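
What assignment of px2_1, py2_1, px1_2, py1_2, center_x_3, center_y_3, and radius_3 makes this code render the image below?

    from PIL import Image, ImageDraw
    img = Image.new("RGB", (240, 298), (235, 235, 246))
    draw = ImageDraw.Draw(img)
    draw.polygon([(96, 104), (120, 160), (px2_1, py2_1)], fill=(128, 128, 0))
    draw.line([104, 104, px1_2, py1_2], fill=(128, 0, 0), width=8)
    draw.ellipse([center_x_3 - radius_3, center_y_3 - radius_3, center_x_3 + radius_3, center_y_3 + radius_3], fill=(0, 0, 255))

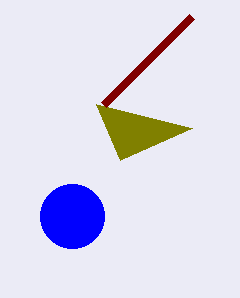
px2_1 = 192
py2_1 = 128
px1_2 = 192
py1_2 = 16
center_x_3 = 72
center_y_3 = 216
radius_3 = 32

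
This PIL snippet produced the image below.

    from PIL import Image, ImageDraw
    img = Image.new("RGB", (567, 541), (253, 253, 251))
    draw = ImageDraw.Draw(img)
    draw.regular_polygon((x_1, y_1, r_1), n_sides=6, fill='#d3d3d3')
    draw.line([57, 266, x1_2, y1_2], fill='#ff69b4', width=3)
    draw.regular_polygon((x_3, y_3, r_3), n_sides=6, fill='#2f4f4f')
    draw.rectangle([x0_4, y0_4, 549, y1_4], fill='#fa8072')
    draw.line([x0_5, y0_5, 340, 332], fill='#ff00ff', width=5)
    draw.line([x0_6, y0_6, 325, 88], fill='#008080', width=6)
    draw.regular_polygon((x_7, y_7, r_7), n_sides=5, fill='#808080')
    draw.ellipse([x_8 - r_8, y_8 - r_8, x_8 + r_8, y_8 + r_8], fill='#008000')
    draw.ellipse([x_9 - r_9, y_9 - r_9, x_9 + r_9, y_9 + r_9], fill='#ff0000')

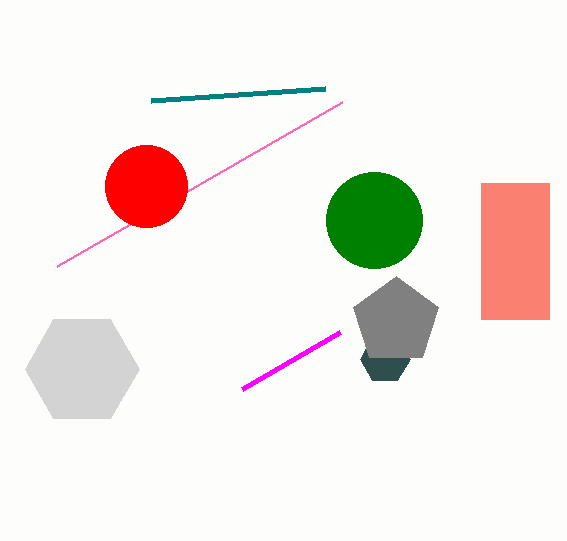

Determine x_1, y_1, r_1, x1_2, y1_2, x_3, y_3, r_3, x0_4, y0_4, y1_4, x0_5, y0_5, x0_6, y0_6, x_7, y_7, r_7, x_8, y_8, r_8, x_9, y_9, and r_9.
x_1 = 82; y_1 = 369; r_1 = 57; x1_2 = 342; y1_2 = 102; x_3 = 385; y_3 = 359; r_3 = 25; x0_4 = 481; y0_4 = 183; y1_4 = 319; x0_5 = 242; y0_5 = 389; x0_6 = 151; y0_6 = 100; x_7 = 396; y_7 = 321; r_7 = 45; x_8 = 374; y_8 = 220; r_8 = 48; x_9 = 146; y_9 = 186; r_9 = 41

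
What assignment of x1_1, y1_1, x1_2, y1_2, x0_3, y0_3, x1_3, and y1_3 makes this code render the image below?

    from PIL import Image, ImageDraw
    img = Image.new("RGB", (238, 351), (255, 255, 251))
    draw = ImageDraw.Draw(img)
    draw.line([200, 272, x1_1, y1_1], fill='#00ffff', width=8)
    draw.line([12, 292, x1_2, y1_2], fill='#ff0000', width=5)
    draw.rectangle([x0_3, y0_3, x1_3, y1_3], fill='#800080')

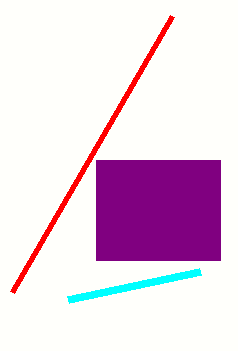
x1_1 = 68; y1_1 = 300; x1_2 = 172; y1_2 = 16; x0_3 = 96; y0_3 = 160; x1_3 = 220; y1_3 = 260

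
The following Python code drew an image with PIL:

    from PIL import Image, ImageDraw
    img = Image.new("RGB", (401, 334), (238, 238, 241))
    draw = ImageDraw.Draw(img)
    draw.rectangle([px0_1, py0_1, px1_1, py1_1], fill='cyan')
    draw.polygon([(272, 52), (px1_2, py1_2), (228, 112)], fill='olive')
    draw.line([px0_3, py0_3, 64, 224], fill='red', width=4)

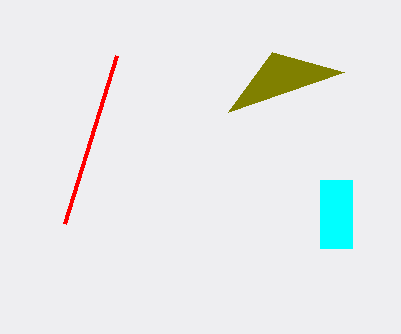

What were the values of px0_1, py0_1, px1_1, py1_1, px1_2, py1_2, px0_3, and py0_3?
px0_1 = 320
py0_1 = 180
px1_1 = 352
py1_1 = 248
px1_2 = 344
py1_2 = 72
px0_3 = 116
py0_3 = 56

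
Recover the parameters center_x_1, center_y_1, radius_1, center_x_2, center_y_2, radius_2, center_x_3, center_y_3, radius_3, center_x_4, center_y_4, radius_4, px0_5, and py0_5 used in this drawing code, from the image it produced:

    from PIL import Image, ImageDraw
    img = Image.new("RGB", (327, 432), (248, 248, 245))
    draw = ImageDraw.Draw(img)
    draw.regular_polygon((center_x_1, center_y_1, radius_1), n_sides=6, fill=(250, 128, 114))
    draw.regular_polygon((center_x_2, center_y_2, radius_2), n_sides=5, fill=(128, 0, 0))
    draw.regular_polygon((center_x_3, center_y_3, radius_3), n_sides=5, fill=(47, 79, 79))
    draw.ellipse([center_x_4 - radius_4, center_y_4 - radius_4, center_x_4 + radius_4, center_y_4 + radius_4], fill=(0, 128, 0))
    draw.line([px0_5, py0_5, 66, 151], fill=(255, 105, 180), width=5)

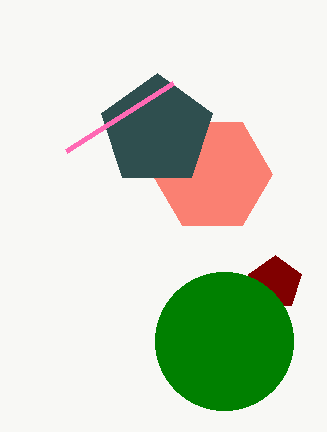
center_x_1 = 212; center_y_1 = 174; radius_1 = 60; center_x_2 = 275; center_y_2 = 283; radius_2 = 28; center_x_3 = 157; center_y_3 = 131; radius_3 = 58; center_x_4 = 224; center_y_4 = 341; radius_4 = 69; px0_5 = 173; py0_5 = 83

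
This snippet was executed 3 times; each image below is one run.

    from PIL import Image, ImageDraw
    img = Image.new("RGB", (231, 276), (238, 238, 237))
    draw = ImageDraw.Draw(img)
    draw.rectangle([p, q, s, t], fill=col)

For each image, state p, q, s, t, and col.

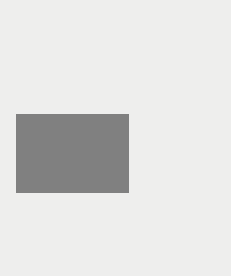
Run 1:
p = 16
q = 114
s = 128
t = 192
col = 'gray'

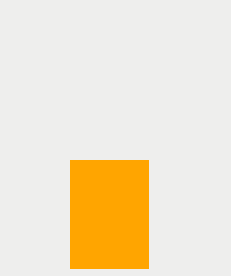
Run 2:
p = 70
q = 160
s = 148
t = 268
col = 'orange'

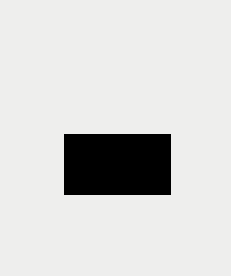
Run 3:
p = 64
q = 134
s = 170
t = 194
col = 'black'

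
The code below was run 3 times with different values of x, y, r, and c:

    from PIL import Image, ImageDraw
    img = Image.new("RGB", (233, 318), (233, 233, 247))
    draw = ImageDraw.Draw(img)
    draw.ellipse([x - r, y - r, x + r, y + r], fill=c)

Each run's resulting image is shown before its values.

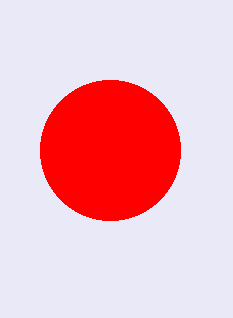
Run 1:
x = 110; y = 150; r = 70; c = 'red'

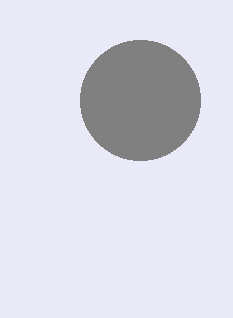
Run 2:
x = 140; y = 100; r = 60; c = 'gray'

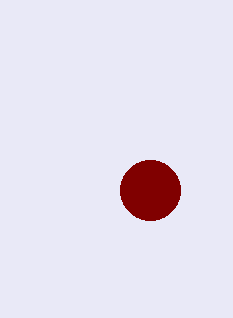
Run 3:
x = 150, y = 190, r = 30, c = 'maroon'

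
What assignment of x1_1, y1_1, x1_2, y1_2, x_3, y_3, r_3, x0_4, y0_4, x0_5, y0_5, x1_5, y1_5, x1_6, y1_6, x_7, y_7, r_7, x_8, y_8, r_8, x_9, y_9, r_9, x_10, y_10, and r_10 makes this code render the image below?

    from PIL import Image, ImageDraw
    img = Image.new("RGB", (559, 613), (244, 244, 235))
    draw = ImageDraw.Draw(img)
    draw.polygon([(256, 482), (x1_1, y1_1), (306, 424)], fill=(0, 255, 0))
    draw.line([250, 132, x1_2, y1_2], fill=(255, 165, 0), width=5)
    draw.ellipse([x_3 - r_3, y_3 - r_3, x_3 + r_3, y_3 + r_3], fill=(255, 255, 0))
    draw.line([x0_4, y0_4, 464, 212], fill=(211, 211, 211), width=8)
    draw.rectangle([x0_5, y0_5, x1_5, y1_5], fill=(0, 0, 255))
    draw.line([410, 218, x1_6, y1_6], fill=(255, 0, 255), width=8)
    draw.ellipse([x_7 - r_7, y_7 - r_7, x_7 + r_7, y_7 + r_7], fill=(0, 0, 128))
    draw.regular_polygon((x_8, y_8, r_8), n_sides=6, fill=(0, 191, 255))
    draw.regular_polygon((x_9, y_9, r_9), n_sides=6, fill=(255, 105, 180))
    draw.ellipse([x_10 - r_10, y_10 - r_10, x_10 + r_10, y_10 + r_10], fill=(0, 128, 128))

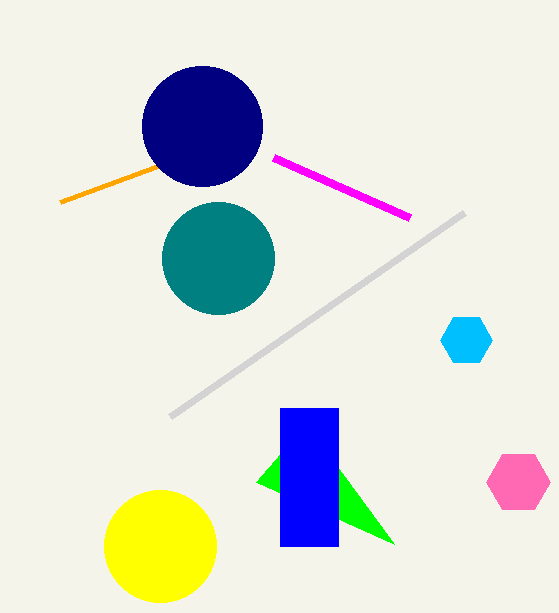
x1_1 = 394; y1_1 = 544; x1_2 = 60; y1_2 = 202; x_3 = 160; y_3 = 546; r_3 = 56; x0_4 = 170; y0_4 = 416; x0_5 = 280; y0_5 = 408; x1_5 = 338; y1_5 = 546; x1_6 = 274; y1_6 = 158; x_7 = 202; y_7 = 126; r_7 = 60; x_8 = 466; y_8 = 340; r_8 = 26; x_9 = 518; y_9 = 482; r_9 = 32; x_10 = 218; y_10 = 258; r_10 = 56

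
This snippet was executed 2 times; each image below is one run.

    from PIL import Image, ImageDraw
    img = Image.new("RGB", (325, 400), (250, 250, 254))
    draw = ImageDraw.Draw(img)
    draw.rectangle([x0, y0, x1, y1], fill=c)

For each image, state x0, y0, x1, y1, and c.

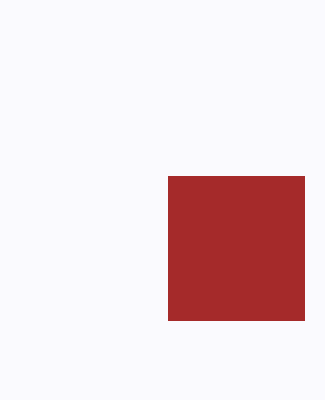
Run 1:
x0 = 168, y0 = 176, x1 = 304, y1 = 320, c = 'brown'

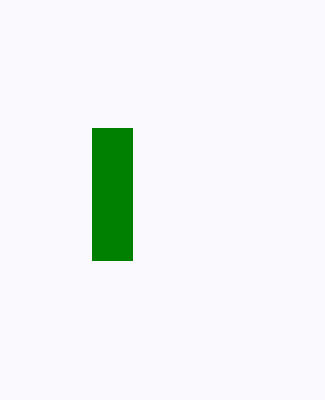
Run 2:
x0 = 92; y0 = 128; x1 = 132; y1 = 260; c = 'green'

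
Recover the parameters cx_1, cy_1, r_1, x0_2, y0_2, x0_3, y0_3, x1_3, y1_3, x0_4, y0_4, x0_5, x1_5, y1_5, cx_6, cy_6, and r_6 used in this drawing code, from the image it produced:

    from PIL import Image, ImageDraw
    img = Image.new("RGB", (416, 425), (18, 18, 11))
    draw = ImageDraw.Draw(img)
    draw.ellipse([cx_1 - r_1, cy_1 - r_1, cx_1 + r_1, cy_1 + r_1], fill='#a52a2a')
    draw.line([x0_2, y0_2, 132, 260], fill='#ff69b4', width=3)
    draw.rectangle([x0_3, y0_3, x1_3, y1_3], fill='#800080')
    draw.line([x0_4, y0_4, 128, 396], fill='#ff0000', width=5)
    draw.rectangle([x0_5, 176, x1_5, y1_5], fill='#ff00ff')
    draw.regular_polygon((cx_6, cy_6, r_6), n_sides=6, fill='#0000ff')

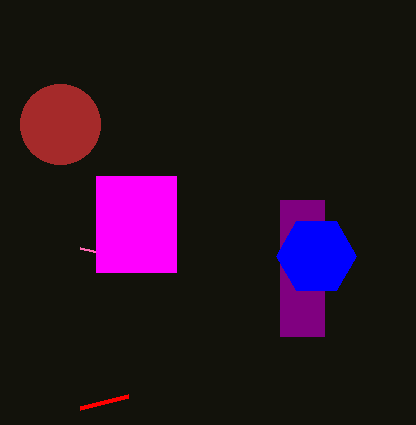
cx_1 = 60; cy_1 = 124; r_1 = 40; x0_2 = 80; y0_2 = 248; x0_3 = 280; y0_3 = 200; x1_3 = 324; y1_3 = 336; x0_4 = 80; y0_4 = 408; x0_5 = 96; x1_5 = 176; y1_5 = 272; cx_6 = 316; cy_6 = 256; r_6 = 40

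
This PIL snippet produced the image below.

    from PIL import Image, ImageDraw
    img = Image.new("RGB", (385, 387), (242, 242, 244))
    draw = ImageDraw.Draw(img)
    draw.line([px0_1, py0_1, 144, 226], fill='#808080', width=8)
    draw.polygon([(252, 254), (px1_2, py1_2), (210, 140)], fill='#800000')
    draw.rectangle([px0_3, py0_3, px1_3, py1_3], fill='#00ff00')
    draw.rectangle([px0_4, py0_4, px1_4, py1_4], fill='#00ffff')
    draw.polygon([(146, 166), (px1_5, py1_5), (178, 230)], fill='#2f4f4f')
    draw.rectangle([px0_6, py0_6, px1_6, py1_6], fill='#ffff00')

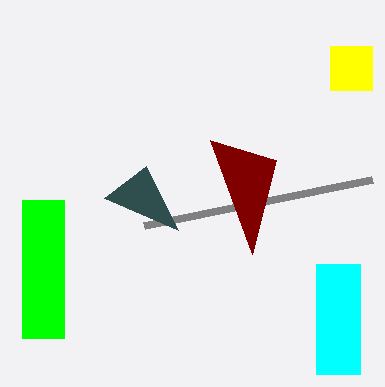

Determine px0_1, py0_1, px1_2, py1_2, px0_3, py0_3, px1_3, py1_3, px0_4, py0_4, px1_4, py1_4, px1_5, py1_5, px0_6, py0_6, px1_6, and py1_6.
px0_1 = 372
py0_1 = 180
px1_2 = 276
py1_2 = 160
px0_3 = 22
py0_3 = 200
px1_3 = 64
py1_3 = 338
px0_4 = 316
py0_4 = 264
px1_4 = 360
py1_4 = 374
px1_5 = 104
py1_5 = 198
px0_6 = 330
py0_6 = 46
px1_6 = 372
py1_6 = 90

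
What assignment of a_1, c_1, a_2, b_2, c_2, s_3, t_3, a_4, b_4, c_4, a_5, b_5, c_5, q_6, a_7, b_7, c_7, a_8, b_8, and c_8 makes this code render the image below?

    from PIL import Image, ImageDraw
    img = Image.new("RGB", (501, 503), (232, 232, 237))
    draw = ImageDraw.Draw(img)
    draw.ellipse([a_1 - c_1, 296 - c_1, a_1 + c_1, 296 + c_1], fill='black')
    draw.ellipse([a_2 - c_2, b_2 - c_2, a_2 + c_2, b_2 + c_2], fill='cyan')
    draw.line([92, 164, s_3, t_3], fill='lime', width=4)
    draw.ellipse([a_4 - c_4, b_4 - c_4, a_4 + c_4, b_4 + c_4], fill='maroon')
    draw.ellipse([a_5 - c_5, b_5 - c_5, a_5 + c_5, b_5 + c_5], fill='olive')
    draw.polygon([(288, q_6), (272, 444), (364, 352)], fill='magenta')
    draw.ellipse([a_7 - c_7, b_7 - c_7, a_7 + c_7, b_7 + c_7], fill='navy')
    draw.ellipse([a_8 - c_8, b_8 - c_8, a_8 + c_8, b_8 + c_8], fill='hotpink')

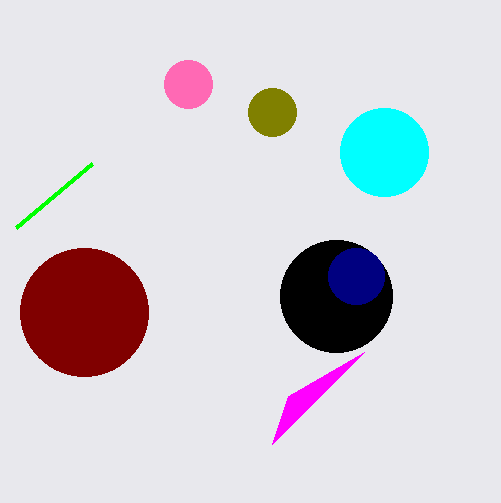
a_1 = 336; c_1 = 56; a_2 = 384; b_2 = 152; c_2 = 44; s_3 = 16; t_3 = 228; a_4 = 84; b_4 = 312; c_4 = 64; a_5 = 272; b_5 = 112; c_5 = 24; q_6 = 396; a_7 = 356; b_7 = 276; c_7 = 28; a_8 = 188; b_8 = 84; c_8 = 24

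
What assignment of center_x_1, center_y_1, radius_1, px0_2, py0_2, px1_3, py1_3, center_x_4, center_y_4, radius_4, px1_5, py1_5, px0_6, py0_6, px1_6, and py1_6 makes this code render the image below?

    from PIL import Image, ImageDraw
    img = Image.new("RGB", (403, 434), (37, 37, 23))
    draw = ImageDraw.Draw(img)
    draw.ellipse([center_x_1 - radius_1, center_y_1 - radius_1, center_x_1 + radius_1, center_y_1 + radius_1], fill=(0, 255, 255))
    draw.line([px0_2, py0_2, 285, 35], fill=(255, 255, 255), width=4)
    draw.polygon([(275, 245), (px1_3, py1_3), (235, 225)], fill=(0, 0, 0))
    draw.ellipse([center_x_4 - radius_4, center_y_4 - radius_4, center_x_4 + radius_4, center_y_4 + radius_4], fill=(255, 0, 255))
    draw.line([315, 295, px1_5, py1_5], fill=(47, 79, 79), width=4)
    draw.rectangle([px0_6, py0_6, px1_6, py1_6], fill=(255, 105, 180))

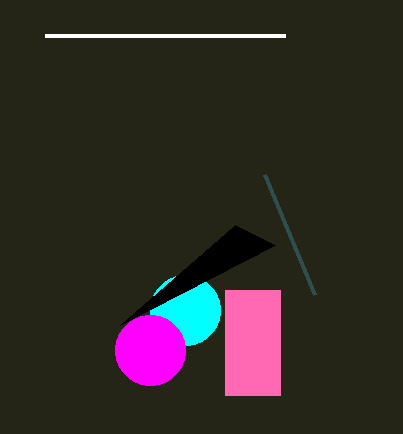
center_x_1 = 185; center_y_1 = 310; radius_1 = 35; px0_2 = 45; py0_2 = 35; px1_3 = 120; py1_3 = 325; center_x_4 = 150; center_y_4 = 350; radius_4 = 35; px1_5 = 265; py1_5 = 175; px0_6 = 225; py0_6 = 290; px1_6 = 280; py1_6 = 395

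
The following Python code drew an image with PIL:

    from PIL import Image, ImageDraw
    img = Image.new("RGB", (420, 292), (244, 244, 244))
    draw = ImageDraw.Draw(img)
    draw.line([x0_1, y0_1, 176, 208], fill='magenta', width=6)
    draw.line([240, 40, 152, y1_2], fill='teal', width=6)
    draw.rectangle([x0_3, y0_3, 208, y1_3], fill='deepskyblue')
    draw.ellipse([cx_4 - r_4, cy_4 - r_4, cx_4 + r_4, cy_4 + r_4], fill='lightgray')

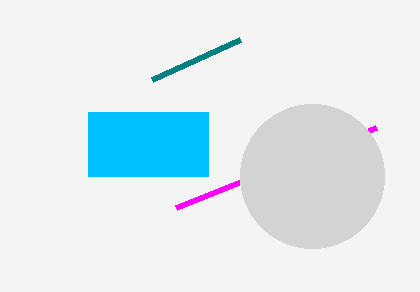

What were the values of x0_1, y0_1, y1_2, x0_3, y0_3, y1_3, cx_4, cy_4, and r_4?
x0_1 = 376, y0_1 = 128, y1_2 = 80, x0_3 = 88, y0_3 = 112, y1_3 = 176, cx_4 = 312, cy_4 = 176, r_4 = 72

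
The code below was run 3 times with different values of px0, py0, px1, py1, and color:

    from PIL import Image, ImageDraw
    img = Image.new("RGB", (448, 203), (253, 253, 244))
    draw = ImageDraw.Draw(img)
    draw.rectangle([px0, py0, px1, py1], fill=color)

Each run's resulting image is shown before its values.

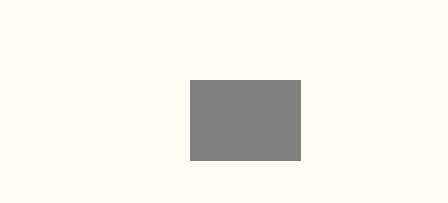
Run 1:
px0 = 190, py0 = 80, px1 = 300, py1 = 160, color = 'gray'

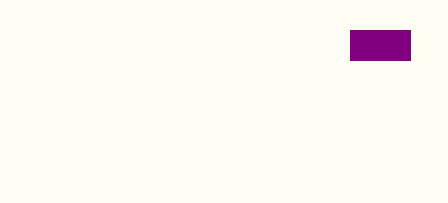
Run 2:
px0 = 350
py0 = 30
px1 = 410
py1 = 60
color = 'purple'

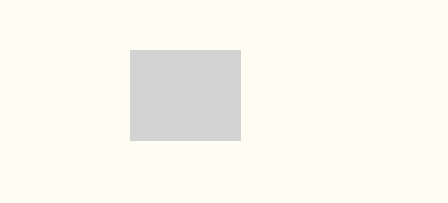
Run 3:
px0 = 130; py0 = 50; px1 = 240; py1 = 140; color = 'lightgray'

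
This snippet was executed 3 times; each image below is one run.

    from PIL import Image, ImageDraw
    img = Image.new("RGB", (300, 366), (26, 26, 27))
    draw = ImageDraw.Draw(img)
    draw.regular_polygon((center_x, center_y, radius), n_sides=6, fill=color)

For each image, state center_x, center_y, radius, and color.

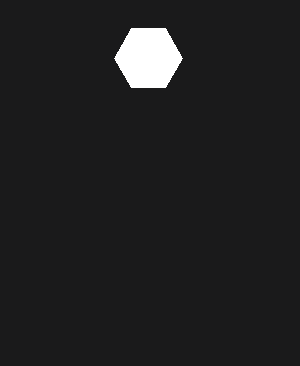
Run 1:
center_x = 148
center_y = 58
radius = 34
color = 'white'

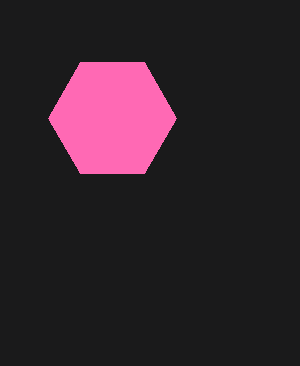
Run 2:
center_x = 112; center_y = 118; radius = 64; color = 'hotpink'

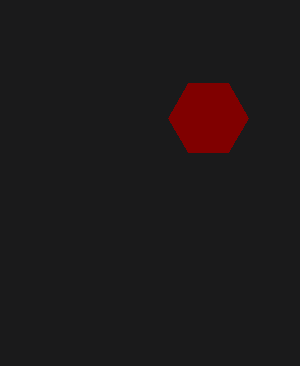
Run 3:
center_x = 208, center_y = 118, radius = 40, color = 'maroon'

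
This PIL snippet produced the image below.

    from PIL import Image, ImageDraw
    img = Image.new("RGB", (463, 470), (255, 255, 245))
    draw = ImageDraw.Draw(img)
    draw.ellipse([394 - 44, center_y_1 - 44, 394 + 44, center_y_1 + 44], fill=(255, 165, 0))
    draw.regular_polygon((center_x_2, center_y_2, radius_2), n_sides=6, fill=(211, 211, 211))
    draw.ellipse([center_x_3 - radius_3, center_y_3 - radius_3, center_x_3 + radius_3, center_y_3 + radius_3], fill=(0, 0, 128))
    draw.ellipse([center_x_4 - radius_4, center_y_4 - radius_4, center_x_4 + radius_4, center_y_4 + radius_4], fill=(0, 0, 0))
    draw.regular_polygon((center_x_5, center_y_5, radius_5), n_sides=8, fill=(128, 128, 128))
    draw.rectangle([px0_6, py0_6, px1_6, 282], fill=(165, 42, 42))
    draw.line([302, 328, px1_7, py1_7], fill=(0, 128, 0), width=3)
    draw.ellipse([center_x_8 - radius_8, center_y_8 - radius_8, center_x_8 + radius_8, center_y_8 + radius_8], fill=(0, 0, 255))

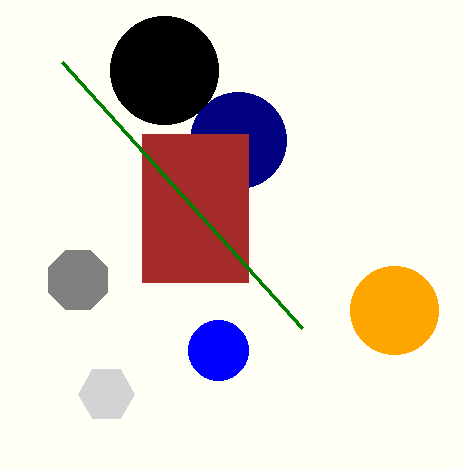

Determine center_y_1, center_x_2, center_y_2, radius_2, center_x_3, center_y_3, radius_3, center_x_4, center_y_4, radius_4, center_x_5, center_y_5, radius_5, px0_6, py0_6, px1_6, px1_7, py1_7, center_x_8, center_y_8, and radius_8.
center_y_1 = 310, center_x_2 = 106, center_y_2 = 394, radius_2 = 28, center_x_3 = 238, center_y_3 = 140, radius_3 = 48, center_x_4 = 164, center_y_4 = 70, radius_4 = 54, center_x_5 = 78, center_y_5 = 280, radius_5 = 32, px0_6 = 142, py0_6 = 134, px1_6 = 248, px1_7 = 62, py1_7 = 62, center_x_8 = 218, center_y_8 = 350, radius_8 = 30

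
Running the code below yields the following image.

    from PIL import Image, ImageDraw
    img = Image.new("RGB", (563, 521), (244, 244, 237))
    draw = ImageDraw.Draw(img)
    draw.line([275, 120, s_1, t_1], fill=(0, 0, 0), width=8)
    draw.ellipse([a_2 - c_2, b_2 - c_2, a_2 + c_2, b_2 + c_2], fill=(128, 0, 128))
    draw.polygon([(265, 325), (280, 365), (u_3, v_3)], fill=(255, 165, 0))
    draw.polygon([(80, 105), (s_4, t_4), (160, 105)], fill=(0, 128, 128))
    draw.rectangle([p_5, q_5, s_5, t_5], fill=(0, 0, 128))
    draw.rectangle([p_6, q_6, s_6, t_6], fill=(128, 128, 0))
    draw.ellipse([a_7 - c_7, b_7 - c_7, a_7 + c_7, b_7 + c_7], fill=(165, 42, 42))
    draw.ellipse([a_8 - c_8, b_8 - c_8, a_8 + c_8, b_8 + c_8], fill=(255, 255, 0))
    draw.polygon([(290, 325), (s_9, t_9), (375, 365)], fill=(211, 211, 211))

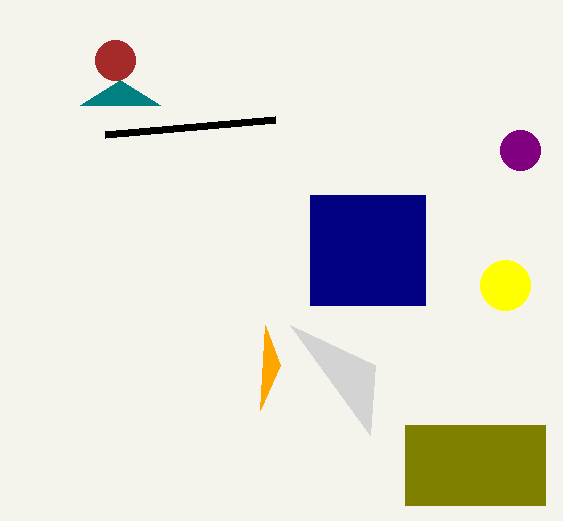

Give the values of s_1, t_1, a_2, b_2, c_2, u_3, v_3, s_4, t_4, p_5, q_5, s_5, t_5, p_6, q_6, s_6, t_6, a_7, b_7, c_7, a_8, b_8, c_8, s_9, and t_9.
s_1 = 105, t_1 = 135, a_2 = 520, b_2 = 150, c_2 = 20, u_3 = 260, v_3 = 410, s_4 = 120, t_4 = 80, p_5 = 310, q_5 = 195, s_5 = 425, t_5 = 305, p_6 = 405, q_6 = 425, s_6 = 545, t_6 = 505, a_7 = 115, b_7 = 60, c_7 = 20, a_8 = 505, b_8 = 285, c_8 = 25, s_9 = 370, t_9 = 435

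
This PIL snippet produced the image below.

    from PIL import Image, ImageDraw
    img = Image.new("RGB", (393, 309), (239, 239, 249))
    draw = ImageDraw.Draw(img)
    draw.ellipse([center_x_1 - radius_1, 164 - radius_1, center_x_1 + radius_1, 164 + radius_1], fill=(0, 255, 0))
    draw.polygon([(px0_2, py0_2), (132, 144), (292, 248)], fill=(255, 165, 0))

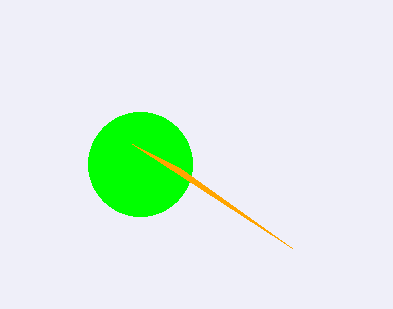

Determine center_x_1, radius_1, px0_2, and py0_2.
center_x_1 = 140; radius_1 = 52; px0_2 = 180; py0_2 = 168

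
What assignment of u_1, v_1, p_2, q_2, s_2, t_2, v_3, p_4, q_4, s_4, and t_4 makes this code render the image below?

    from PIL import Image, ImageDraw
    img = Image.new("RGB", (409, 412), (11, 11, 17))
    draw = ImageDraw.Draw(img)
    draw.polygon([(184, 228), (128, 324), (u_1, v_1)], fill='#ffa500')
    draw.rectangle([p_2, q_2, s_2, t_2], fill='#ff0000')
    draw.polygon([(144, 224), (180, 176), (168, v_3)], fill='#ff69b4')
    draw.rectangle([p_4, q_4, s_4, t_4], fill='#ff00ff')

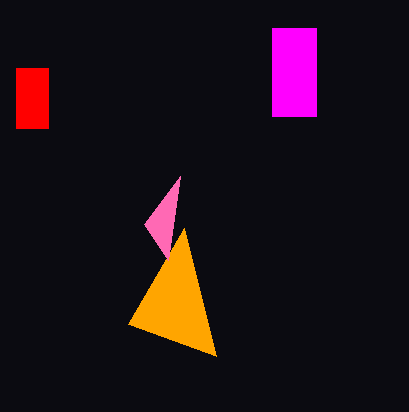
u_1 = 216, v_1 = 356, p_2 = 16, q_2 = 68, s_2 = 48, t_2 = 128, v_3 = 260, p_4 = 272, q_4 = 28, s_4 = 316, t_4 = 116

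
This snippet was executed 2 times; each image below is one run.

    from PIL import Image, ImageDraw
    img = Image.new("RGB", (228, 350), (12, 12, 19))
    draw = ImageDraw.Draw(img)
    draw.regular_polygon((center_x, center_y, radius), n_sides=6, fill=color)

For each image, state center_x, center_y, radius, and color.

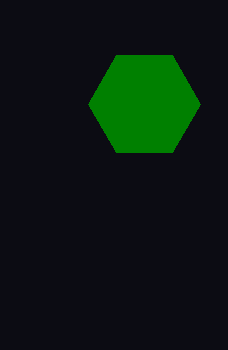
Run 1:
center_x = 144, center_y = 104, radius = 56, color = 'green'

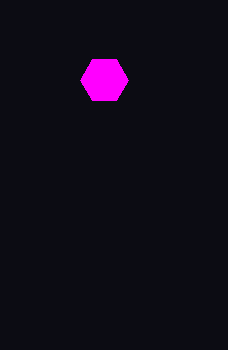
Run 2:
center_x = 104; center_y = 80; radius = 24; color = 'magenta'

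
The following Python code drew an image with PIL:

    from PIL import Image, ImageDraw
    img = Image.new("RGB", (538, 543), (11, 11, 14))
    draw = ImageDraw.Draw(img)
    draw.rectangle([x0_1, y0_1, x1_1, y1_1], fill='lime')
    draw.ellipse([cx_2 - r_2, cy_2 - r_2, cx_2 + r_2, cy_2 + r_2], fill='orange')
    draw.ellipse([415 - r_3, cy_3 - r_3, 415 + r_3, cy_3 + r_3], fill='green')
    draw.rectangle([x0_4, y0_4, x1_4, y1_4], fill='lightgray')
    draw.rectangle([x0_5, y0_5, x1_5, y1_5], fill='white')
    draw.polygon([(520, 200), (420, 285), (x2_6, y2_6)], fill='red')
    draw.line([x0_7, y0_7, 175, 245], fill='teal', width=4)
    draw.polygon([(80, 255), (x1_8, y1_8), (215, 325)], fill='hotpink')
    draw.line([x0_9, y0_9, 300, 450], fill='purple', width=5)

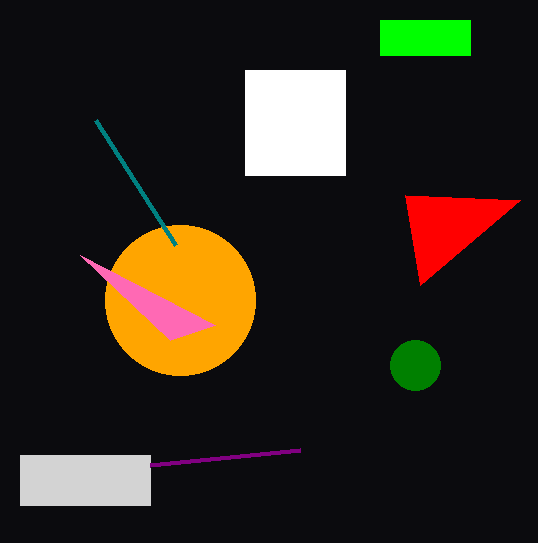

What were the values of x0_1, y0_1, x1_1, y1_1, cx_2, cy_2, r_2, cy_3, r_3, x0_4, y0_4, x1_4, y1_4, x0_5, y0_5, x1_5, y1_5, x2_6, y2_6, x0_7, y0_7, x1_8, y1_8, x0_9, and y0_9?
x0_1 = 380; y0_1 = 20; x1_1 = 470; y1_1 = 55; cx_2 = 180; cy_2 = 300; r_2 = 75; cy_3 = 365; r_3 = 25; x0_4 = 20; y0_4 = 455; x1_4 = 150; y1_4 = 505; x0_5 = 245; y0_5 = 70; x1_5 = 345; y1_5 = 175; x2_6 = 405; y2_6 = 195; x0_7 = 95; y0_7 = 120; x1_8 = 170; y1_8 = 340; x0_9 = 150; y0_9 = 465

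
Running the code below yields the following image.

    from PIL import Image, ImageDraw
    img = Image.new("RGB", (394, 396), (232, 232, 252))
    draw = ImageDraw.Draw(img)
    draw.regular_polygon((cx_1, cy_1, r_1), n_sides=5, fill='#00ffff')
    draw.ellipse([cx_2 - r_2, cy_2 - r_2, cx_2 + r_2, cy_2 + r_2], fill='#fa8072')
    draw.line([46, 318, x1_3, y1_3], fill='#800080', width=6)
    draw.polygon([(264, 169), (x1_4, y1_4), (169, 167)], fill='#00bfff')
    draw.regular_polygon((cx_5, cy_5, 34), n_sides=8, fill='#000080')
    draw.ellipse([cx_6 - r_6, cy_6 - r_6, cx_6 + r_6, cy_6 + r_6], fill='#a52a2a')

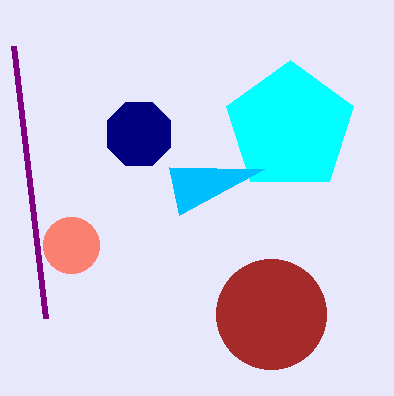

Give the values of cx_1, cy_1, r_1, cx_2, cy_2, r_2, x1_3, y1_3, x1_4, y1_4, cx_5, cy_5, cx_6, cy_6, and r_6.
cx_1 = 290, cy_1 = 127, r_1 = 67, cx_2 = 71, cy_2 = 245, r_2 = 28, x1_3 = 14, y1_3 = 46, x1_4 = 179, y1_4 = 215, cx_5 = 139, cy_5 = 134, cx_6 = 271, cy_6 = 314, r_6 = 55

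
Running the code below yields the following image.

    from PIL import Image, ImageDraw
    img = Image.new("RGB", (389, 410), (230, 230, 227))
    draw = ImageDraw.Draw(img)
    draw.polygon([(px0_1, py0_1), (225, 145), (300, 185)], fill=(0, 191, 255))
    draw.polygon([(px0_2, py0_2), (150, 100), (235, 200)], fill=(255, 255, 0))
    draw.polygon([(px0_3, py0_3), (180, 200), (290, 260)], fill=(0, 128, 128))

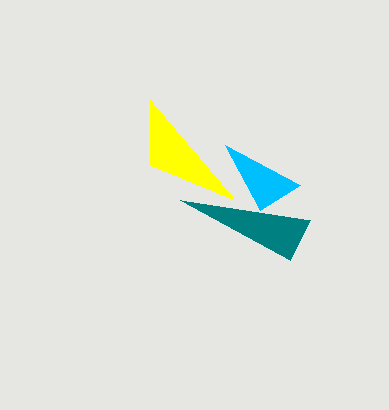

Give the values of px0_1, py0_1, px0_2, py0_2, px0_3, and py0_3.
px0_1 = 260; py0_1 = 210; px0_2 = 150; py0_2 = 165; px0_3 = 310; py0_3 = 220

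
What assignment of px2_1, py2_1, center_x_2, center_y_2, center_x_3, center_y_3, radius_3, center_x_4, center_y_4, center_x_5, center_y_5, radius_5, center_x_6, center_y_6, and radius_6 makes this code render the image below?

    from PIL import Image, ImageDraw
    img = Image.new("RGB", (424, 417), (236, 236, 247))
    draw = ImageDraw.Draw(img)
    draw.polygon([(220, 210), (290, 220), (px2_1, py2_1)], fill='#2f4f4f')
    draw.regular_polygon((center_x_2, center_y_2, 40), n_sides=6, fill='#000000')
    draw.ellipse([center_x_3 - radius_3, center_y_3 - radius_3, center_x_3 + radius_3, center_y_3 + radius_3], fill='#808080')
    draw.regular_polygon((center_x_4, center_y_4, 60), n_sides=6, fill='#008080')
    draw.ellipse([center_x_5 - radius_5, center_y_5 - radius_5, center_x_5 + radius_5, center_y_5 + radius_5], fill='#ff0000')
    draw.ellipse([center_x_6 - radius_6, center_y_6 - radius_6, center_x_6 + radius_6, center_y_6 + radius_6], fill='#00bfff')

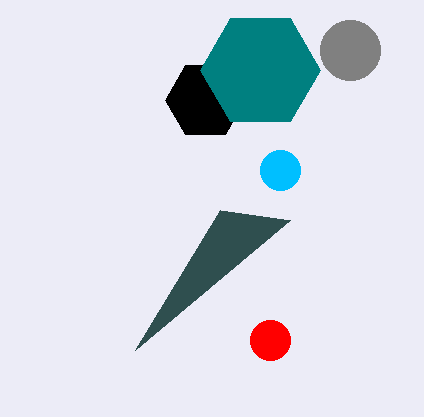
px2_1 = 135; py2_1 = 350; center_x_2 = 205; center_y_2 = 100; center_x_3 = 350; center_y_3 = 50; radius_3 = 30; center_x_4 = 260; center_y_4 = 70; center_x_5 = 270; center_y_5 = 340; radius_5 = 20; center_x_6 = 280; center_y_6 = 170; radius_6 = 20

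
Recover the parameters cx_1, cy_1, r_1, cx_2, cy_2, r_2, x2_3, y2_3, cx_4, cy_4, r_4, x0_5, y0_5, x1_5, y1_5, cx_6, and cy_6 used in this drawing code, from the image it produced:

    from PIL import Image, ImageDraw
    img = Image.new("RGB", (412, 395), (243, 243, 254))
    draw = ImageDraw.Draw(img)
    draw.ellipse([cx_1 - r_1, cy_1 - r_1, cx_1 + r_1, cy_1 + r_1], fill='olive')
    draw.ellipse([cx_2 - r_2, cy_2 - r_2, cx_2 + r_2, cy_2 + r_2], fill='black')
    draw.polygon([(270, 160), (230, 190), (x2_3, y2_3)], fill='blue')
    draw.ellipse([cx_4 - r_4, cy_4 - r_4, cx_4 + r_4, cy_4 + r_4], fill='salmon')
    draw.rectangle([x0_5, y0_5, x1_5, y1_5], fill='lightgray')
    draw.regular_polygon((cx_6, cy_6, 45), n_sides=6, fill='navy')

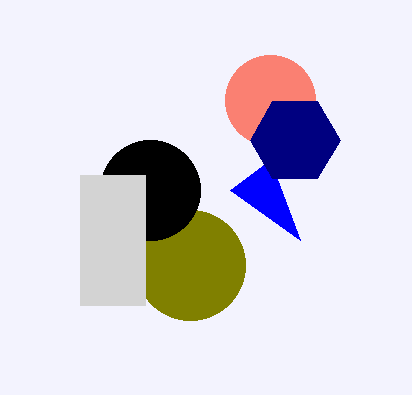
cx_1 = 190; cy_1 = 265; r_1 = 55; cx_2 = 150; cy_2 = 190; r_2 = 50; x2_3 = 300; y2_3 = 240; cx_4 = 270; cy_4 = 100; r_4 = 45; x0_5 = 80; y0_5 = 175; x1_5 = 145; y1_5 = 305; cx_6 = 295; cy_6 = 140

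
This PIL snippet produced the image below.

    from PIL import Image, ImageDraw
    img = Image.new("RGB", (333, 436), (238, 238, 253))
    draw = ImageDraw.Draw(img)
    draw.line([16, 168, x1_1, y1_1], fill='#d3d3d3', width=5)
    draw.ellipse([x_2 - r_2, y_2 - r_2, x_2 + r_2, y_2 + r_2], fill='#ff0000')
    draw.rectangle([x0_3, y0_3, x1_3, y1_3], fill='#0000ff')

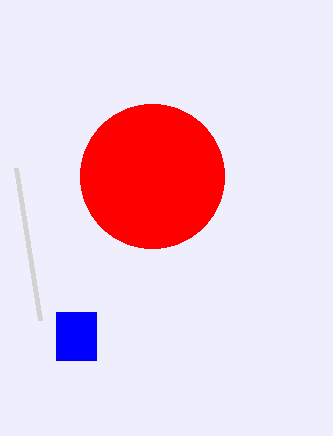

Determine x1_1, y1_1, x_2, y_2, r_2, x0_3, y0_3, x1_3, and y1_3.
x1_1 = 40, y1_1 = 320, x_2 = 152, y_2 = 176, r_2 = 72, x0_3 = 56, y0_3 = 312, x1_3 = 96, y1_3 = 360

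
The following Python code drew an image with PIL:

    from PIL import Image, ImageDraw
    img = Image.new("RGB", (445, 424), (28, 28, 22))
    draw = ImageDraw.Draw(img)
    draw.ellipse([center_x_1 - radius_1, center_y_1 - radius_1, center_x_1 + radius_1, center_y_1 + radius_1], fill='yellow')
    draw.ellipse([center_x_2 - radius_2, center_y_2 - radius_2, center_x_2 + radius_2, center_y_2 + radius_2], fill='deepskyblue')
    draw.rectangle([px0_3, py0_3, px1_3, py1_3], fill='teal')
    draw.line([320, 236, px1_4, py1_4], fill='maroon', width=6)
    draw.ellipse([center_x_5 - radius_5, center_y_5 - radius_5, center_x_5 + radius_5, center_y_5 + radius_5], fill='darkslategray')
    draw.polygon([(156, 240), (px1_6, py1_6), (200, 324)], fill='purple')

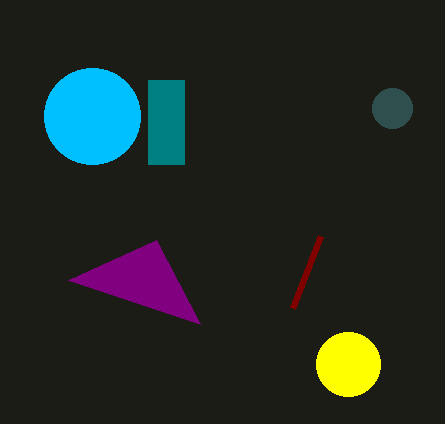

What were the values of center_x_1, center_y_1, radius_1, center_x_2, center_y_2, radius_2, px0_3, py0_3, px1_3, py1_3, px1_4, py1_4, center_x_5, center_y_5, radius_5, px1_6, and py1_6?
center_x_1 = 348; center_y_1 = 364; radius_1 = 32; center_x_2 = 92; center_y_2 = 116; radius_2 = 48; px0_3 = 148; py0_3 = 80; px1_3 = 184; py1_3 = 164; px1_4 = 292; py1_4 = 308; center_x_5 = 392; center_y_5 = 108; radius_5 = 20; px1_6 = 68; py1_6 = 280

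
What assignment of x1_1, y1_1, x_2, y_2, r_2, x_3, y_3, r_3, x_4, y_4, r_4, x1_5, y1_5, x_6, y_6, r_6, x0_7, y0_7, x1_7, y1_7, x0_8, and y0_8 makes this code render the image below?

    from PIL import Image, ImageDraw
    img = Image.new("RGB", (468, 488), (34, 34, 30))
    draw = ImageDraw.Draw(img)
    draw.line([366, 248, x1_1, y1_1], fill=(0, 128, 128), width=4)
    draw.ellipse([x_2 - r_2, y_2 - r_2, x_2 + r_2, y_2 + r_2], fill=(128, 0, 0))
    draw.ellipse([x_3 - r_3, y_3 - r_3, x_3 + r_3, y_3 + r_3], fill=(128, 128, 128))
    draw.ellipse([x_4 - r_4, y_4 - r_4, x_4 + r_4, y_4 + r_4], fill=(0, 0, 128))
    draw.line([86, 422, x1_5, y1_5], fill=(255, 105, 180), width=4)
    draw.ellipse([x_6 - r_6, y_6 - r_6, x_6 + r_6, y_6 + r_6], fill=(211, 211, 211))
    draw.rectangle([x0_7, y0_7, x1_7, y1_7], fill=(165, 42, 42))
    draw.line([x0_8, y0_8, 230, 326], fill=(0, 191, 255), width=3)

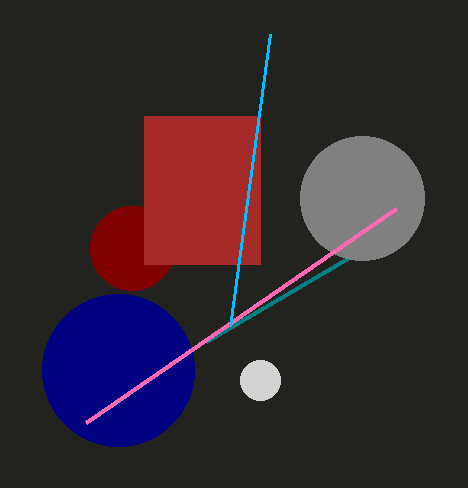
x1_1 = 206, y1_1 = 342, x_2 = 132, y_2 = 248, r_2 = 42, x_3 = 362, y_3 = 198, r_3 = 62, x_4 = 118, y_4 = 370, r_4 = 76, x1_5 = 396, y1_5 = 208, x_6 = 260, y_6 = 380, r_6 = 20, x0_7 = 144, y0_7 = 116, x1_7 = 260, y1_7 = 264, x0_8 = 270, y0_8 = 34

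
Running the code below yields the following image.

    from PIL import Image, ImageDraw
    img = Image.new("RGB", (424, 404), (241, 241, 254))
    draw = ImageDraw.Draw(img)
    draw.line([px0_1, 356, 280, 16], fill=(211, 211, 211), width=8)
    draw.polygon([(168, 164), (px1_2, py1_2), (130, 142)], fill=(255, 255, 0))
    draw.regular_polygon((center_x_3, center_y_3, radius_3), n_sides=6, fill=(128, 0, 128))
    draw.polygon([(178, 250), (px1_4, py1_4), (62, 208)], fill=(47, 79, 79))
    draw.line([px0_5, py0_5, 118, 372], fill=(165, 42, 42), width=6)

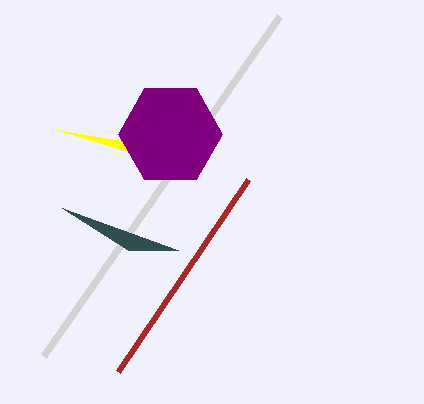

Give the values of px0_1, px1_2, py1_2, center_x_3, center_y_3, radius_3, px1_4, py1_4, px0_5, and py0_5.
px0_1 = 44; px1_2 = 58; py1_2 = 130; center_x_3 = 170; center_y_3 = 134; radius_3 = 52; px1_4 = 128; py1_4 = 250; px0_5 = 248; py0_5 = 180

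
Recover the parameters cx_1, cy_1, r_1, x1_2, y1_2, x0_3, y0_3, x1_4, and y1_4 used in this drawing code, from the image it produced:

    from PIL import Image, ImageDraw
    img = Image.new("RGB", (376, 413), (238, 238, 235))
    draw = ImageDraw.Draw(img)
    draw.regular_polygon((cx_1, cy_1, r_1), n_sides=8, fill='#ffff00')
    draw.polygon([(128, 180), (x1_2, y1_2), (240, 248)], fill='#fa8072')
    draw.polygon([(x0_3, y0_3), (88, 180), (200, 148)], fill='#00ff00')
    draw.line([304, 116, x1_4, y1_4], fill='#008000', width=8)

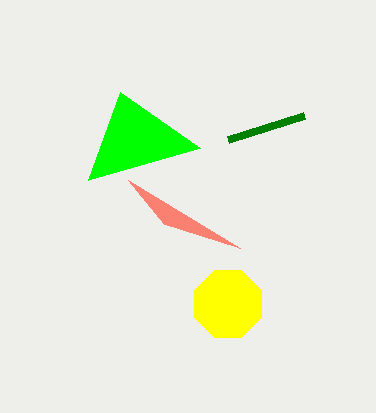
cx_1 = 228
cy_1 = 304
r_1 = 36
x1_2 = 164
y1_2 = 224
x0_3 = 120
y0_3 = 92
x1_4 = 228
y1_4 = 140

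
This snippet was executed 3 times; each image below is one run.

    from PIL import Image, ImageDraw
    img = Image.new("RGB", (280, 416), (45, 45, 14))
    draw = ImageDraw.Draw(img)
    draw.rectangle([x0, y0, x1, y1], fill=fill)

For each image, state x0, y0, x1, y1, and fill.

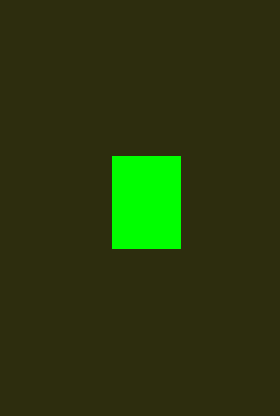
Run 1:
x0 = 112, y0 = 156, x1 = 180, y1 = 248, fill = 'lime'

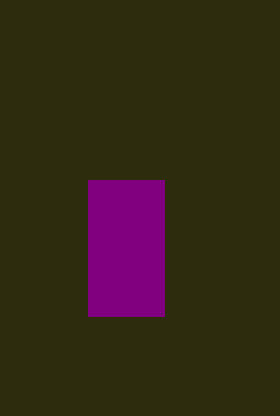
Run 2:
x0 = 88; y0 = 180; x1 = 164; y1 = 316; fill = 'purple'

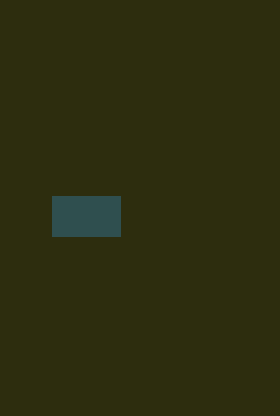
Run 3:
x0 = 52; y0 = 196; x1 = 120; y1 = 236; fill = 'darkslategray'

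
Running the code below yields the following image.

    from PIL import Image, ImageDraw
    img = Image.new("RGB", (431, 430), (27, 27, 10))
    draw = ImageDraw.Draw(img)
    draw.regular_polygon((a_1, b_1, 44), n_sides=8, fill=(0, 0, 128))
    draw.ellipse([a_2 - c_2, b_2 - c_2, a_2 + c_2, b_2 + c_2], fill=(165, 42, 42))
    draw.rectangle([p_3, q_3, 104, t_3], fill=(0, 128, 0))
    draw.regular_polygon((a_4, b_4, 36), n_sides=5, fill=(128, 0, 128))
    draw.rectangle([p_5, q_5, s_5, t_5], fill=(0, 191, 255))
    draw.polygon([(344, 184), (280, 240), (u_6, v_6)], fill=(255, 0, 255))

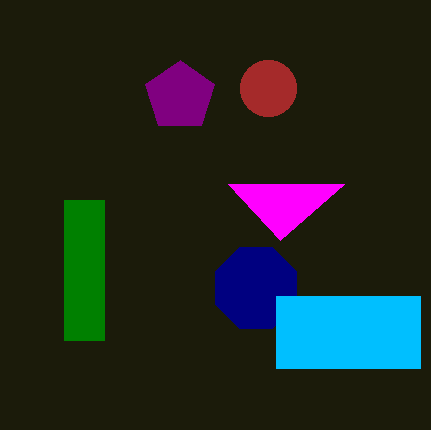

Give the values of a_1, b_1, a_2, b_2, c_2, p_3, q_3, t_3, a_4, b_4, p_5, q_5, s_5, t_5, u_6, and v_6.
a_1 = 256; b_1 = 288; a_2 = 268; b_2 = 88; c_2 = 28; p_3 = 64; q_3 = 200; t_3 = 340; a_4 = 180; b_4 = 96; p_5 = 276; q_5 = 296; s_5 = 420; t_5 = 368; u_6 = 228; v_6 = 184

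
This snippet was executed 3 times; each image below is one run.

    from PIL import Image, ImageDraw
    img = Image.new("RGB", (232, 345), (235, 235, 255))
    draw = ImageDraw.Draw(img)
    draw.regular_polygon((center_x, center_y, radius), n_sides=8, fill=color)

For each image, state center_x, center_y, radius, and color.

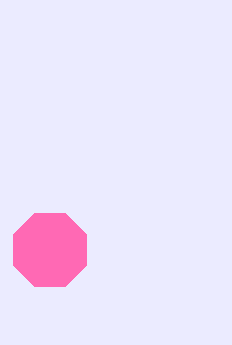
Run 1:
center_x = 50
center_y = 250
radius = 40
color = 'hotpink'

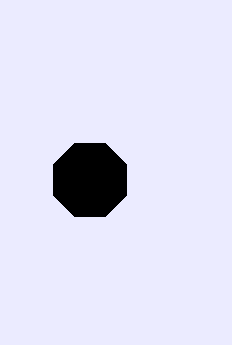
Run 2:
center_x = 90, center_y = 180, radius = 40, color = 'black'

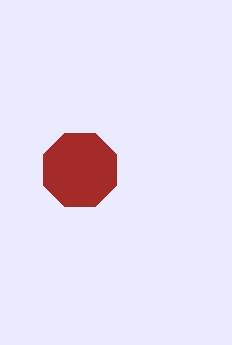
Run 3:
center_x = 80, center_y = 170, radius = 40, color = 'brown'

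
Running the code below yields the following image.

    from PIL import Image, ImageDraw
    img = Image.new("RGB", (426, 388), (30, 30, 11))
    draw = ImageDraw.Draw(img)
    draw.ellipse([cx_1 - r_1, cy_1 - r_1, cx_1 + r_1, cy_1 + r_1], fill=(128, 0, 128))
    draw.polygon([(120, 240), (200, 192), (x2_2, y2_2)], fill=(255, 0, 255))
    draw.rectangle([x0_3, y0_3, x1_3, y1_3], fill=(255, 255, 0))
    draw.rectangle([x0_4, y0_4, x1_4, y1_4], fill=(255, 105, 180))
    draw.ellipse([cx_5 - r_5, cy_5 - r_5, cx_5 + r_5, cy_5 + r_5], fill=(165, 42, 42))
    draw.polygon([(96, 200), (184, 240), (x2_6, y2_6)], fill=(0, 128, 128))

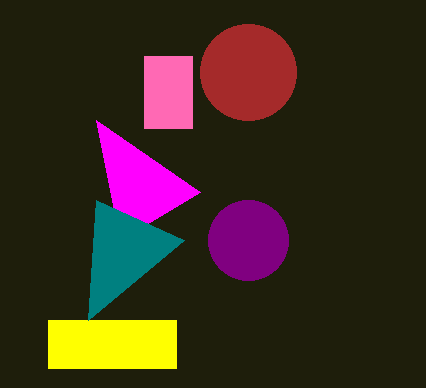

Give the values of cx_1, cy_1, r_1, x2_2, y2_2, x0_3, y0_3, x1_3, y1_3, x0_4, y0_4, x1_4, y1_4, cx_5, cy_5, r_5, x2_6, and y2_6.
cx_1 = 248, cy_1 = 240, r_1 = 40, x2_2 = 96, y2_2 = 120, x0_3 = 48, y0_3 = 320, x1_3 = 176, y1_3 = 368, x0_4 = 144, y0_4 = 56, x1_4 = 192, y1_4 = 128, cx_5 = 248, cy_5 = 72, r_5 = 48, x2_6 = 88, y2_6 = 320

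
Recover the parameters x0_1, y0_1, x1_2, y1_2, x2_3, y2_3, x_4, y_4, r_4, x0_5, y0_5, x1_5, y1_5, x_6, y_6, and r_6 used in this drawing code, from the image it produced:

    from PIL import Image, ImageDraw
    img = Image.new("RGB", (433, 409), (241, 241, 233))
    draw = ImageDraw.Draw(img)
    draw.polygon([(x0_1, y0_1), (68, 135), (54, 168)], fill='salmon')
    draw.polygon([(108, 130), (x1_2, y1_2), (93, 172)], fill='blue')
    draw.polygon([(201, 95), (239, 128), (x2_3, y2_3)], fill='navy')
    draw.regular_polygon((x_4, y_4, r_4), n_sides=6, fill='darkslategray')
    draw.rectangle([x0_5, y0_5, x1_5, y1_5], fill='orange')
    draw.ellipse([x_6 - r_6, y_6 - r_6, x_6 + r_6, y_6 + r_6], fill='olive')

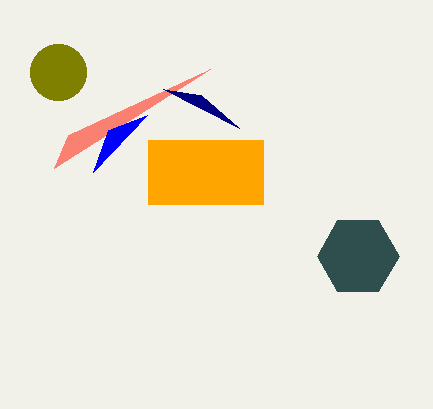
x0_1 = 210; y0_1 = 69; x1_2 = 147; y1_2 = 115; x2_3 = 163; y2_3 = 89; x_4 = 358; y_4 = 256; r_4 = 41; x0_5 = 148; y0_5 = 140; x1_5 = 263; y1_5 = 204; x_6 = 58; y_6 = 72; r_6 = 28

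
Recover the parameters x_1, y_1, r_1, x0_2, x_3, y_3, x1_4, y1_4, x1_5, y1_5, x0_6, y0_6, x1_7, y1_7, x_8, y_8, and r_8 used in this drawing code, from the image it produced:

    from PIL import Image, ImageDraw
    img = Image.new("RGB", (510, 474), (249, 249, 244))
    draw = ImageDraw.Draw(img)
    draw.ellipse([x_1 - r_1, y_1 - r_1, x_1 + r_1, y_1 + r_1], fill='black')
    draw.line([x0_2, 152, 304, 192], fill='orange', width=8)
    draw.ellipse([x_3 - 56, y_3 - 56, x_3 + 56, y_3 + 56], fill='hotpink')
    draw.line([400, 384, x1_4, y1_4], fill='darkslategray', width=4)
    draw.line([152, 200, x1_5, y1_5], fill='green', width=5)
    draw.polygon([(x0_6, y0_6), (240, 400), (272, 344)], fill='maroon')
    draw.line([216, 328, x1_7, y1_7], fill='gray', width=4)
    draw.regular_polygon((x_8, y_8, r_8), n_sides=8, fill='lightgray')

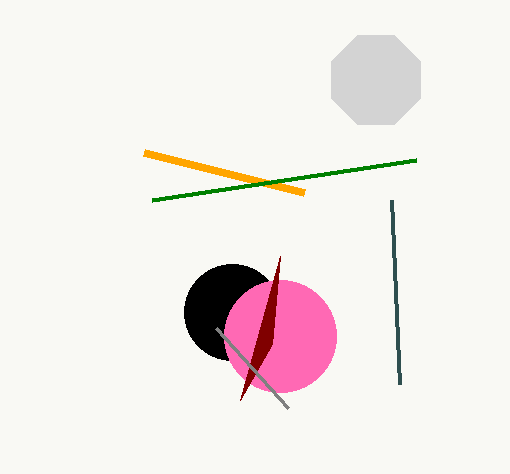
x_1 = 232; y_1 = 312; r_1 = 48; x0_2 = 144; x_3 = 280; y_3 = 336; x1_4 = 392; y1_4 = 200; x1_5 = 416; y1_5 = 160; x0_6 = 280; y0_6 = 256; x1_7 = 288; y1_7 = 408; x_8 = 376; y_8 = 80; r_8 = 48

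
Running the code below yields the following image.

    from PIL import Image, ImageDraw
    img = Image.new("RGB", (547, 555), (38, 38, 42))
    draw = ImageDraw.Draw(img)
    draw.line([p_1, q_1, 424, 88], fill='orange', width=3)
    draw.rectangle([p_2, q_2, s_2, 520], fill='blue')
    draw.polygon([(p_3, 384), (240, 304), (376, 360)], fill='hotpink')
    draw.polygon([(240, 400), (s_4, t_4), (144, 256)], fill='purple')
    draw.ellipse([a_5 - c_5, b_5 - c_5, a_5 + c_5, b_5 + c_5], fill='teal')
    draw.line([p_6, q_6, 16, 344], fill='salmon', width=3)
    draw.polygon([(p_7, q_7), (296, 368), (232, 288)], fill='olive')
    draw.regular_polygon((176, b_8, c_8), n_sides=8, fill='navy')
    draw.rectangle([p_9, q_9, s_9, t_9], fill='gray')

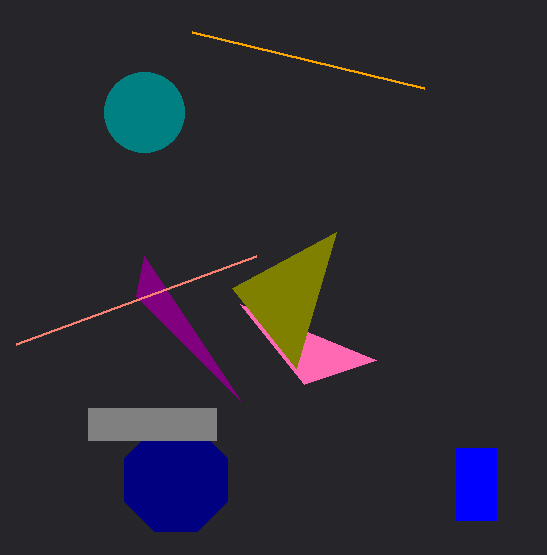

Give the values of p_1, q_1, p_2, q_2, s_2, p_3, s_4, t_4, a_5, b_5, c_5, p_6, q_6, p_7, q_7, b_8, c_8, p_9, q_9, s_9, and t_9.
p_1 = 192; q_1 = 32; p_2 = 456; q_2 = 448; s_2 = 496; p_3 = 304; s_4 = 136; t_4 = 296; a_5 = 144; b_5 = 112; c_5 = 40; p_6 = 256; q_6 = 256; p_7 = 336; q_7 = 232; b_8 = 480; c_8 = 56; p_9 = 88; q_9 = 408; s_9 = 216; t_9 = 440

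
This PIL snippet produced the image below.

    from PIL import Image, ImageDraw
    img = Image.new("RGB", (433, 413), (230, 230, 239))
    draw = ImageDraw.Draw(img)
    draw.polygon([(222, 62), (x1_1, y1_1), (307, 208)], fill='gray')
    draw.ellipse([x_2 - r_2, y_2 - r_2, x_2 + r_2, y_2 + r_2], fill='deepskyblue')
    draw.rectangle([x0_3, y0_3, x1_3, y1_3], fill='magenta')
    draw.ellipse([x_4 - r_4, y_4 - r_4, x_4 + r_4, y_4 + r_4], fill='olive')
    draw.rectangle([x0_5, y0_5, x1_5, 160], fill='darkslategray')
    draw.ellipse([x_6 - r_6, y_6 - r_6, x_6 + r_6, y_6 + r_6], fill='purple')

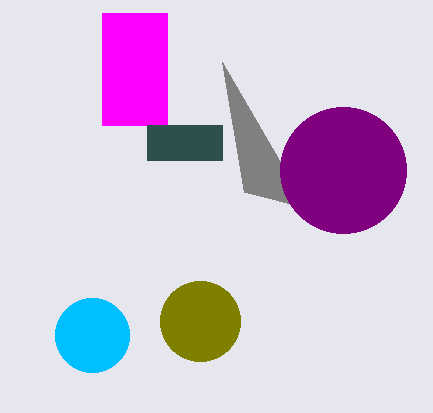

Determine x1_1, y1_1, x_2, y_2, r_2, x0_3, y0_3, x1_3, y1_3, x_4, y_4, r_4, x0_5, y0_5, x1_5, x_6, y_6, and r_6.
x1_1 = 244, y1_1 = 192, x_2 = 92, y_2 = 335, r_2 = 37, x0_3 = 102, y0_3 = 13, x1_3 = 167, y1_3 = 125, x_4 = 200, y_4 = 321, r_4 = 40, x0_5 = 147, y0_5 = 125, x1_5 = 222, x_6 = 343, y_6 = 170, r_6 = 63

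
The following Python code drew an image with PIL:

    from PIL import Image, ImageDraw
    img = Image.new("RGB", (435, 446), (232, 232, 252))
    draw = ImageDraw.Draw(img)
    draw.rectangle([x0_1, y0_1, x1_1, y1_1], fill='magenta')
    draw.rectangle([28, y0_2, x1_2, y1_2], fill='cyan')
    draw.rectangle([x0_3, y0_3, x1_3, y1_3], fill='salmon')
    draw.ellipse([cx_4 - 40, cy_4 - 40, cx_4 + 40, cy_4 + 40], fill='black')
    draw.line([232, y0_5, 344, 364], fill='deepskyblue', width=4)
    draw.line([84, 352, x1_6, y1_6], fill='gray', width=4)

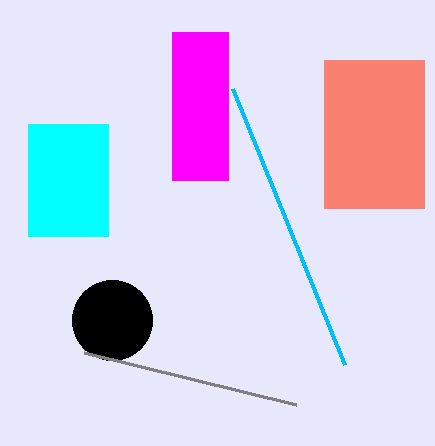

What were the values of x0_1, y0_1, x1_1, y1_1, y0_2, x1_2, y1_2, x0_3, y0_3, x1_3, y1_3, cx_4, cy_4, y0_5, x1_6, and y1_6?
x0_1 = 172
y0_1 = 32
x1_1 = 228
y1_1 = 180
y0_2 = 124
x1_2 = 108
y1_2 = 236
x0_3 = 324
y0_3 = 60
x1_3 = 424
y1_3 = 208
cx_4 = 112
cy_4 = 320
y0_5 = 88
x1_6 = 296
y1_6 = 404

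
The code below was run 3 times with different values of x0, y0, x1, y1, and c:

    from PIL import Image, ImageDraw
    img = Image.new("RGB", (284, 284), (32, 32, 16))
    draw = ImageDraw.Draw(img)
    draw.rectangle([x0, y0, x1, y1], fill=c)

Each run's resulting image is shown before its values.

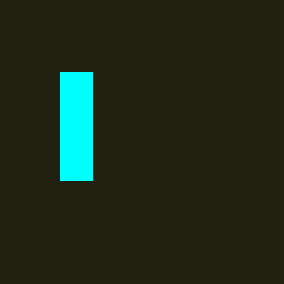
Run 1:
x0 = 60
y0 = 72
x1 = 92
y1 = 180
c = 'cyan'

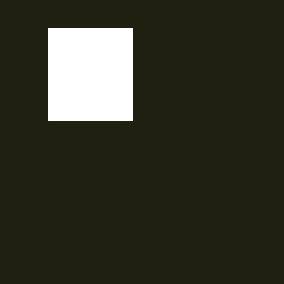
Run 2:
x0 = 48; y0 = 28; x1 = 132; y1 = 120; c = 'white'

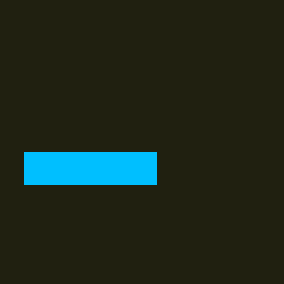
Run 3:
x0 = 24, y0 = 152, x1 = 156, y1 = 184, c = 'deepskyblue'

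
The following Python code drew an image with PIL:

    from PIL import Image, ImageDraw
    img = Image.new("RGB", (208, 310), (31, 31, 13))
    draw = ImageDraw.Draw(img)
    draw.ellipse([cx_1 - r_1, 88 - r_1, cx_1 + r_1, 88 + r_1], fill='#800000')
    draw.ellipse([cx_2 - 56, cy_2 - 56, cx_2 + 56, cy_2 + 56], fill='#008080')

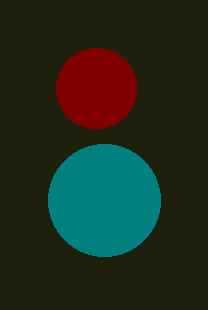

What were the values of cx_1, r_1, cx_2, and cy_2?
cx_1 = 96, r_1 = 40, cx_2 = 104, cy_2 = 200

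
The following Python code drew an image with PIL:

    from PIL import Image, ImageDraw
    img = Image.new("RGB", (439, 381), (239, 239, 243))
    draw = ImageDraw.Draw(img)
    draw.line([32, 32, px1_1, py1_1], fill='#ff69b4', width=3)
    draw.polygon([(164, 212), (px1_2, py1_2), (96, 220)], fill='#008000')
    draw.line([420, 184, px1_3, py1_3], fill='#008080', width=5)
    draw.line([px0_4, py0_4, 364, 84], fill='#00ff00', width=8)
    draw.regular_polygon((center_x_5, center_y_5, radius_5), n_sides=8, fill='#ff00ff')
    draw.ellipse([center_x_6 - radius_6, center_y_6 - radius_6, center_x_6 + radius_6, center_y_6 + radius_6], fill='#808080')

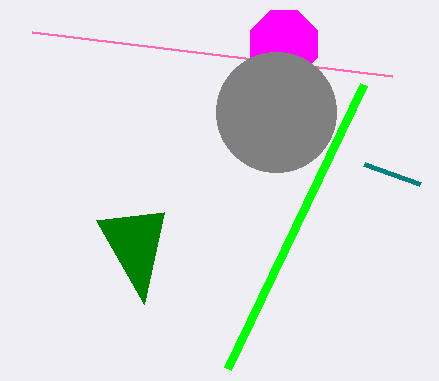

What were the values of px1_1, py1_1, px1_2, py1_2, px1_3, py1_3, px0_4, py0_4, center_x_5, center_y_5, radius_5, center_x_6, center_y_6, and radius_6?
px1_1 = 392; py1_1 = 76; px1_2 = 144; py1_2 = 304; px1_3 = 364; py1_3 = 164; px0_4 = 228; py0_4 = 368; center_x_5 = 284; center_y_5 = 44; radius_5 = 36; center_x_6 = 276; center_y_6 = 112; radius_6 = 60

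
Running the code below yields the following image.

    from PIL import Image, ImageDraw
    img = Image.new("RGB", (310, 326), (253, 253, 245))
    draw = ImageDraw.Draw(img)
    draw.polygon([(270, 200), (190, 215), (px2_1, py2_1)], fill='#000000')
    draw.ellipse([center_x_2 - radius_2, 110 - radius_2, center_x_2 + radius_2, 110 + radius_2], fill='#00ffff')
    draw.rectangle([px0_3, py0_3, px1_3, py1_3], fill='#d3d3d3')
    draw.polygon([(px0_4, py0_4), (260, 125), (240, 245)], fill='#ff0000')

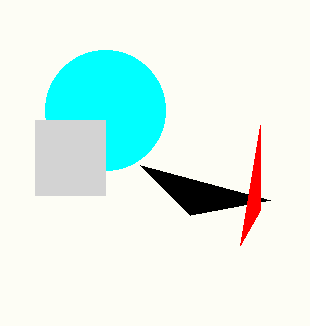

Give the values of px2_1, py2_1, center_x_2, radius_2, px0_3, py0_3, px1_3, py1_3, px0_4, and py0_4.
px2_1 = 140; py2_1 = 165; center_x_2 = 105; radius_2 = 60; px0_3 = 35; py0_3 = 120; px1_3 = 105; py1_3 = 195; px0_4 = 260; py0_4 = 210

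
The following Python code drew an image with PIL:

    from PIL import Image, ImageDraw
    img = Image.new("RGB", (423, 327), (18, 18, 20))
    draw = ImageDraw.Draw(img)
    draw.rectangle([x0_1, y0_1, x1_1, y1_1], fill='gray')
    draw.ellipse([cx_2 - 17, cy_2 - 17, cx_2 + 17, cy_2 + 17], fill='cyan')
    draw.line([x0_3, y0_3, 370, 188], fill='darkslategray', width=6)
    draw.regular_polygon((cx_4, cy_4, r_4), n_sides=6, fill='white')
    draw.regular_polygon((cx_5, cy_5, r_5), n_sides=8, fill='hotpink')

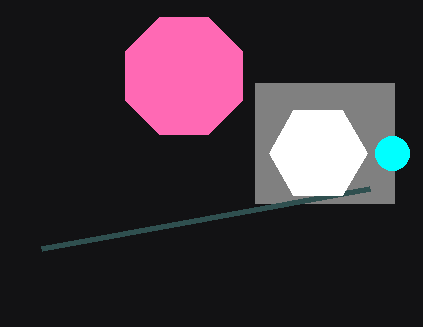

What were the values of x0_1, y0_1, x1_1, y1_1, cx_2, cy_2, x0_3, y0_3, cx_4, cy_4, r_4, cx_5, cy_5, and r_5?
x0_1 = 255
y0_1 = 83
x1_1 = 394
y1_1 = 203
cx_2 = 392
cy_2 = 153
x0_3 = 42
y0_3 = 248
cx_4 = 318
cy_4 = 153
r_4 = 49
cx_5 = 184
cy_5 = 76
r_5 = 63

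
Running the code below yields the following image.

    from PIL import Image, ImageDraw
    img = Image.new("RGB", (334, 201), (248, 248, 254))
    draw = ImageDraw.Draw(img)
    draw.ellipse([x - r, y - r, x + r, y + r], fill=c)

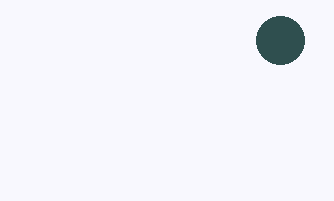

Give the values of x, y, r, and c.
x = 280, y = 40, r = 24, c = 'darkslategray'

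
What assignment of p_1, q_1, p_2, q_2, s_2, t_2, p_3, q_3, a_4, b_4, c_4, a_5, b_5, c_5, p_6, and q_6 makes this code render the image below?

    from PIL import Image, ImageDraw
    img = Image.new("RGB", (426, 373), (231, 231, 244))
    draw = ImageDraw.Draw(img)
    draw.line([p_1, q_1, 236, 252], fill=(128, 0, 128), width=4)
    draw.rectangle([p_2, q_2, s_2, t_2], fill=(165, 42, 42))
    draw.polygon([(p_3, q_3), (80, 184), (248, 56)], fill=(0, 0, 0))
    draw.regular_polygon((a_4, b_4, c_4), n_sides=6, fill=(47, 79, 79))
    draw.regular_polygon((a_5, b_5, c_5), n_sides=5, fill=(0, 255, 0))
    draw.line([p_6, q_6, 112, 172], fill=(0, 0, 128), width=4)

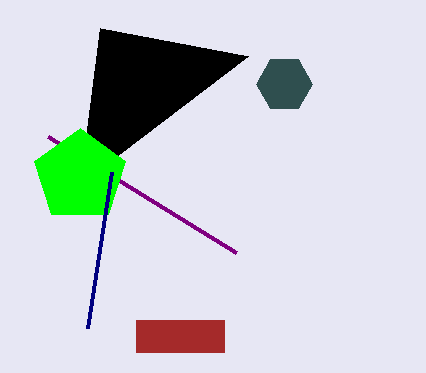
p_1 = 48; q_1 = 136; p_2 = 136; q_2 = 320; s_2 = 224; t_2 = 352; p_3 = 100; q_3 = 28; a_4 = 284; b_4 = 84; c_4 = 28; a_5 = 80; b_5 = 176; c_5 = 48; p_6 = 88; q_6 = 328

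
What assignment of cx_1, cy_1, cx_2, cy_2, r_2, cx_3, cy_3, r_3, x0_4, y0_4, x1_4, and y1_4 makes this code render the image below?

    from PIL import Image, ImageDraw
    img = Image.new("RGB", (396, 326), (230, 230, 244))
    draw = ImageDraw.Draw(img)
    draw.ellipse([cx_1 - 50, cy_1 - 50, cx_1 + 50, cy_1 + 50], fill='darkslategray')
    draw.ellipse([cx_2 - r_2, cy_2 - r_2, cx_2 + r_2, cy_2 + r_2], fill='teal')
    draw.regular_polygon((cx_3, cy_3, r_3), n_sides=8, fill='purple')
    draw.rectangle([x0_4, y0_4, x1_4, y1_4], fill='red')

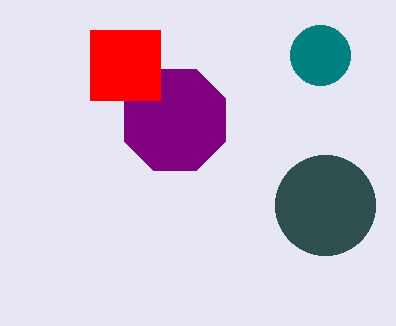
cx_1 = 325
cy_1 = 205
cx_2 = 320
cy_2 = 55
r_2 = 30
cx_3 = 175
cy_3 = 120
r_3 = 55
x0_4 = 90
y0_4 = 30
x1_4 = 160
y1_4 = 100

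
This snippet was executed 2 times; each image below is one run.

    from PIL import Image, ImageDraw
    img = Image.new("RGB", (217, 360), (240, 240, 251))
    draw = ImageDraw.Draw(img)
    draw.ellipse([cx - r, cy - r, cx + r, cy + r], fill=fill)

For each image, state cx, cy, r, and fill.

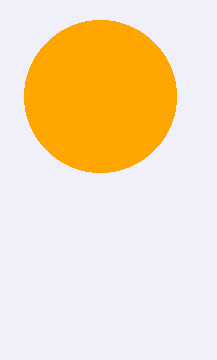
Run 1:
cx = 100; cy = 96; r = 76; fill = 'orange'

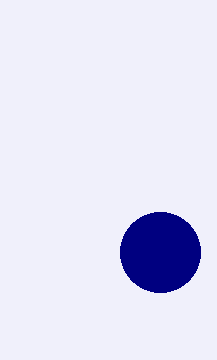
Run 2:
cx = 160
cy = 252
r = 40
fill = 'navy'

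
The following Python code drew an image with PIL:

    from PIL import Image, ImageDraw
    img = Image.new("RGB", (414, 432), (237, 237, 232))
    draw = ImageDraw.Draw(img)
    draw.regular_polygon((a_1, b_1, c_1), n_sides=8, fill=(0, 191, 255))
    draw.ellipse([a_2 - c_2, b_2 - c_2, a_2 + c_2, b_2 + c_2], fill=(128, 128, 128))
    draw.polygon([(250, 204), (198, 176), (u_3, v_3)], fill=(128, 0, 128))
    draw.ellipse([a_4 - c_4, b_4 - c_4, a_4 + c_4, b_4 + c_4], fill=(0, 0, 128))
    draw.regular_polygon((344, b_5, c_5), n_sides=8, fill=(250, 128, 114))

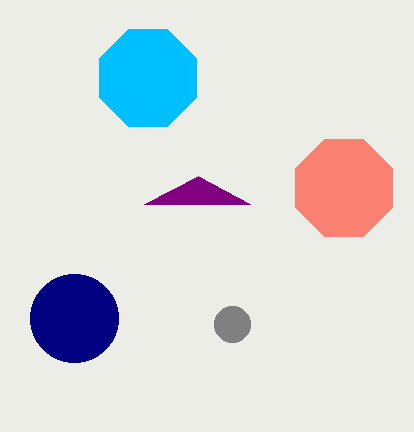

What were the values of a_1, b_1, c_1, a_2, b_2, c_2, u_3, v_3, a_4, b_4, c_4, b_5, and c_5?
a_1 = 148
b_1 = 78
c_1 = 52
a_2 = 232
b_2 = 324
c_2 = 18
u_3 = 144
v_3 = 204
a_4 = 74
b_4 = 318
c_4 = 44
b_5 = 188
c_5 = 52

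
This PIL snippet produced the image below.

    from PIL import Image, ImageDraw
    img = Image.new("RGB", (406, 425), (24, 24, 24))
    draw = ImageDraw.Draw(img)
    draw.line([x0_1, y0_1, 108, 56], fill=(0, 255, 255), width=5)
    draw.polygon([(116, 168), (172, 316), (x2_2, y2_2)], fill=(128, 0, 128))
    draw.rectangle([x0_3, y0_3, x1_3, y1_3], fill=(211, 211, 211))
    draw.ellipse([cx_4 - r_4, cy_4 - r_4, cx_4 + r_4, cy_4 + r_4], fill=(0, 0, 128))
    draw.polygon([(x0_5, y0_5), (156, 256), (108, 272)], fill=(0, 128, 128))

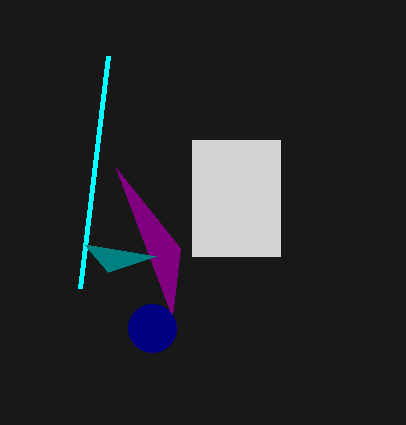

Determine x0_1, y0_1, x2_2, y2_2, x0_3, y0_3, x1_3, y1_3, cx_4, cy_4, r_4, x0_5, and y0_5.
x0_1 = 80; y0_1 = 288; x2_2 = 180; y2_2 = 248; x0_3 = 192; y0_3 = 140; x1_3 = 280; y1_3 = 256; cx_4 = 152; cy_4 = 328; r_4 = 24; x0_5 = 84; y0_5 = 244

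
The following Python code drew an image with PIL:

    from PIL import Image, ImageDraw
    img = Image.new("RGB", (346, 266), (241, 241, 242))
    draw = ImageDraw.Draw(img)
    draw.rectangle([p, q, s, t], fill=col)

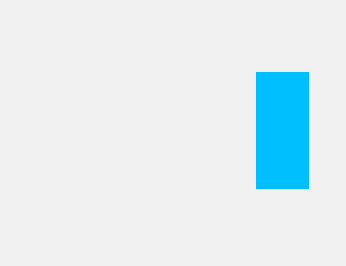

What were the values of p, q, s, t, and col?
p = 256, q = 72, s = 308, t = 188, col = 'deepskyblue'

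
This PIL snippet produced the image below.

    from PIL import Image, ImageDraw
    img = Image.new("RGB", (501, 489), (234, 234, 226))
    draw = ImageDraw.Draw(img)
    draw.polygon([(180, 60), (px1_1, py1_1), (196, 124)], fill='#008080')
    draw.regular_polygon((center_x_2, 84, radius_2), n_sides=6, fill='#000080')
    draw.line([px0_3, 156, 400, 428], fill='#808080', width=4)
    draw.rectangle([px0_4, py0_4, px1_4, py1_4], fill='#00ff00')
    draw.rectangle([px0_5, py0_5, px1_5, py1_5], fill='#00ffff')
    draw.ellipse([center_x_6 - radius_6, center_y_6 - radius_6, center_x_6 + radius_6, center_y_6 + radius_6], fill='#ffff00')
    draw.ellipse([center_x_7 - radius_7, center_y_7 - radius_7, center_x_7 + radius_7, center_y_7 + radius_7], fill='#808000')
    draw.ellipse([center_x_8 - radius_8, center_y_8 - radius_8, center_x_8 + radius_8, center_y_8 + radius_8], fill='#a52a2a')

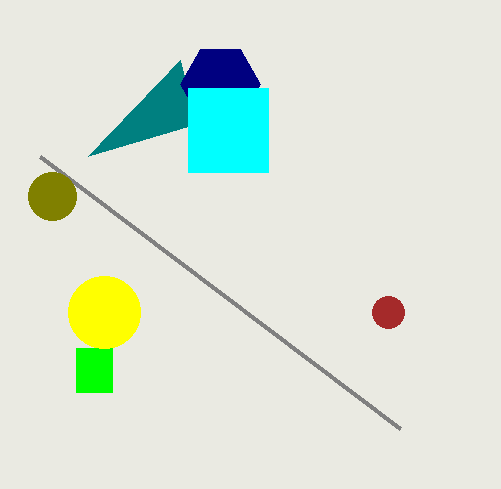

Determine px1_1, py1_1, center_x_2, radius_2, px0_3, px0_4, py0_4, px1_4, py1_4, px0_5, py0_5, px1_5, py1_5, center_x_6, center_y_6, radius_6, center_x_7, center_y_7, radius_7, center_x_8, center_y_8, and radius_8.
px1_1 = 88; py1_1 = 156; center_x_2 = 220; radius_2 = 40; px0_3 = 40; px0_4 = 76; py0_4 = 348; px1_4 = 112; py1_4 = 392; px0_5 = 188; py0_5 = 88; px1_5 = 268; py1_5 = 172; center_x_6 = 104; center_y_6 = 312; radius_6 = 36; center_x_7 = 52; center_y_7 = 196; radius_7 = 24; center_x_8 = 388; center_y_8 = 312; radius_8 = 16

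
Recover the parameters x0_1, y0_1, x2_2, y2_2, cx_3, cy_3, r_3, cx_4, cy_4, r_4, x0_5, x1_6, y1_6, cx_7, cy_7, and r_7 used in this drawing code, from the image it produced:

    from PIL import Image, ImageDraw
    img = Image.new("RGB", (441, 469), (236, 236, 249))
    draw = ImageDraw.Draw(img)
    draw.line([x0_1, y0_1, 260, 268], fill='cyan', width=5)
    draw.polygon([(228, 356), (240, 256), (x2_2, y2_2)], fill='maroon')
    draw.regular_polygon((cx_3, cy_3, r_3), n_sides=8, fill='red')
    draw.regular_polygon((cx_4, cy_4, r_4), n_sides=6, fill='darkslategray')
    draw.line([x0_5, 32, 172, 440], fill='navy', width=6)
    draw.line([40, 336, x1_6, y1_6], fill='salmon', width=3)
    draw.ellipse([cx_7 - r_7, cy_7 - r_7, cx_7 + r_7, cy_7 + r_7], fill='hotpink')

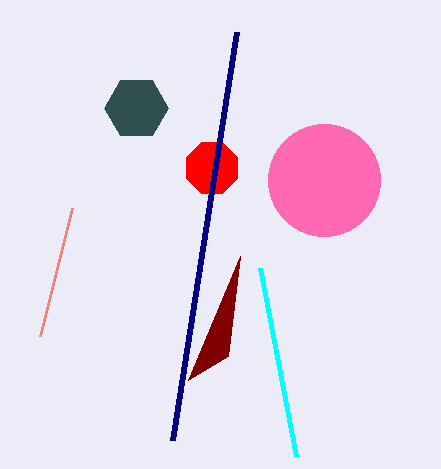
x0_1 = 296; y0_1 = 456; x2_2 = 188; y2_2 = 380; cx_3 = 212; cy_3 = 168; r_3 = 28; cx_4 = 136; cy_4 = 108; r_4 = 32; x0_5 = 236; x1_6 = 72; y1_6 = 208; cx_7 = 324; cy_7 = 180; r_7 = 56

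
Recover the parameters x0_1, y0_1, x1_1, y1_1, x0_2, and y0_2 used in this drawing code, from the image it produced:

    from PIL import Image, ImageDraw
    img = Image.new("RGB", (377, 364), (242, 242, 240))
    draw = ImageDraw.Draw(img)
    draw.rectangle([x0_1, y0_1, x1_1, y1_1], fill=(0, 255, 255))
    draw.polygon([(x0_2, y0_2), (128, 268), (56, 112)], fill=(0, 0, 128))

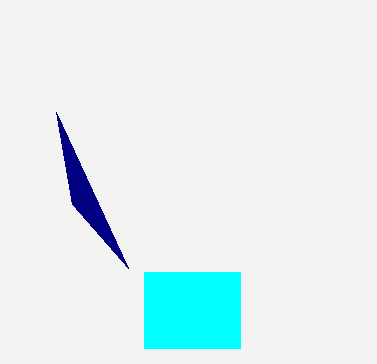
x0_1 = 144; y0_1 = 272; x1_1 = 240; y1_1 = 348; x0_2 = 72; y0_2 = 204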